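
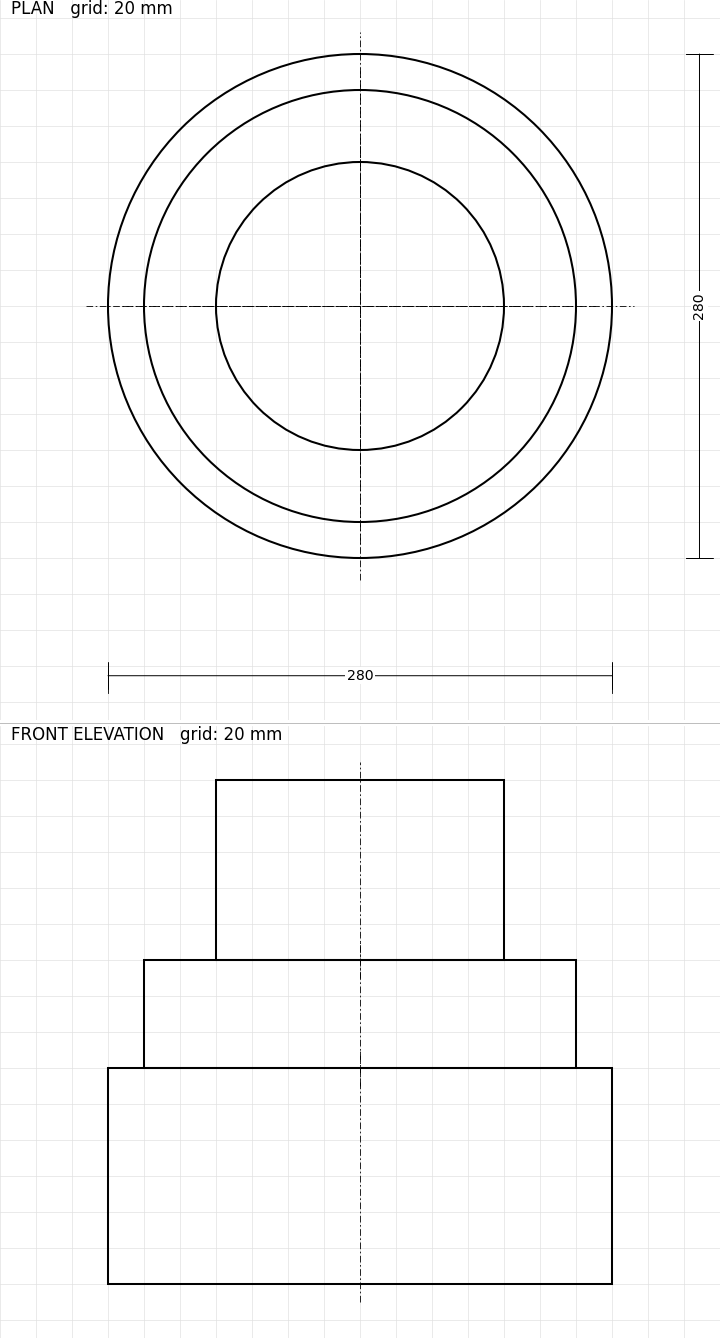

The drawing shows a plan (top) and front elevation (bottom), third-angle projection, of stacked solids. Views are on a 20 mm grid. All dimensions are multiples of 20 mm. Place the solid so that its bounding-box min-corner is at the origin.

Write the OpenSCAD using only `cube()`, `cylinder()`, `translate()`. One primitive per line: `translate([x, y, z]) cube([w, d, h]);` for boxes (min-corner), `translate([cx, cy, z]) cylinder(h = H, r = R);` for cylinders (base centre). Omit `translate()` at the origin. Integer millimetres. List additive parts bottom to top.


translate([140, 140, 0]) cylinder(h = 120, r = 140);
translate([140, 140, 120]) cylinder(h = 60, r = 120);
translate([140, 140, 180]) cylinder(h = 100, r = 80);


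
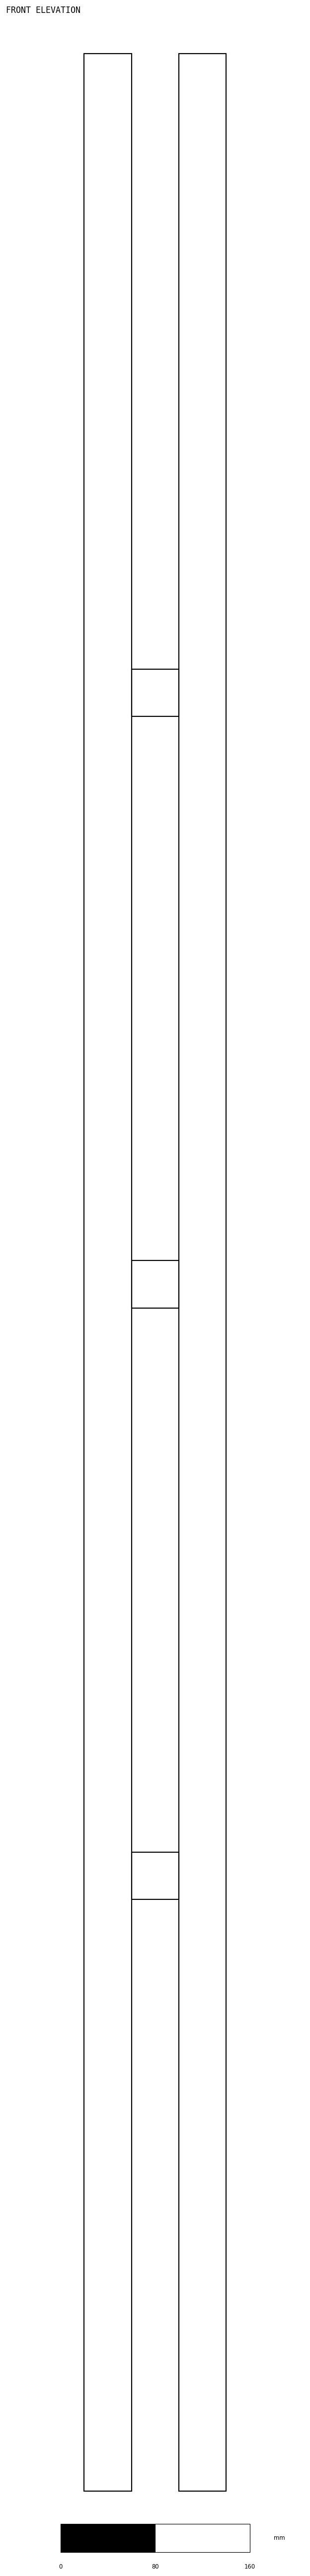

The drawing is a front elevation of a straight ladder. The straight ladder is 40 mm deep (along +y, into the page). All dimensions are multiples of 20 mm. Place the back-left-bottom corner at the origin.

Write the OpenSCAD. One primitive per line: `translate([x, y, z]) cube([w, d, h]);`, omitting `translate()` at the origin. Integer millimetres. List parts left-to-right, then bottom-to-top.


cube([40, 40, 2060]);
translate([40, 0, 500]) cube([40, 40, 40]);
translate([40, 0, 1000]) cube([40, 40, 40]);
translate([40, 0, 1500]) cube([40, 40, 40]);
translate([80, 0, 0]) cube([40, 40, 2060]);


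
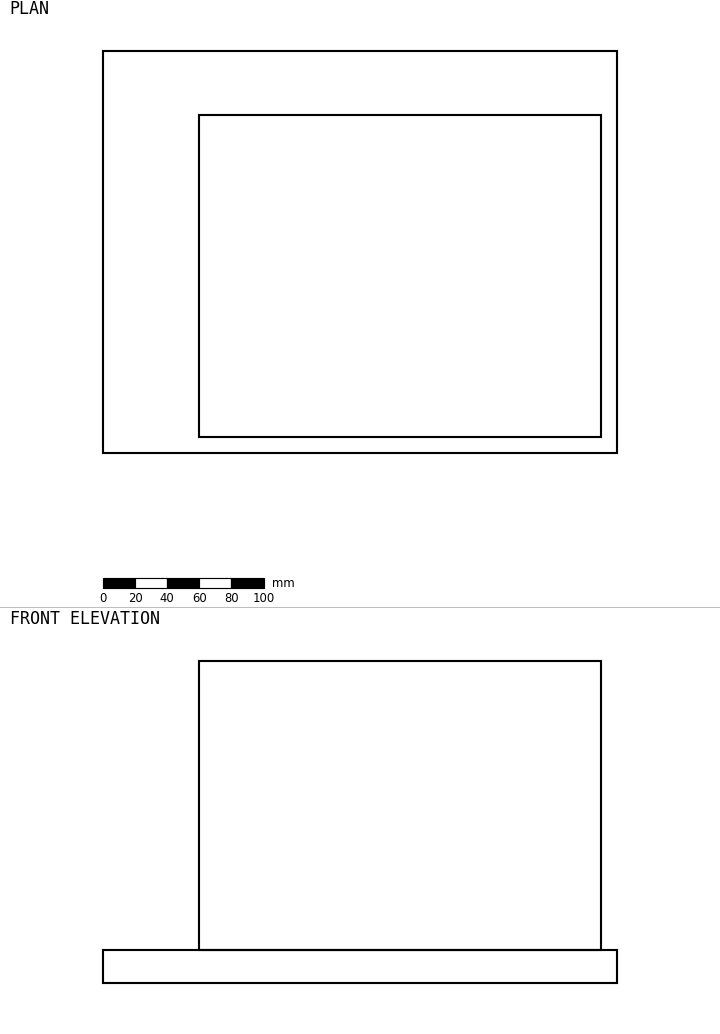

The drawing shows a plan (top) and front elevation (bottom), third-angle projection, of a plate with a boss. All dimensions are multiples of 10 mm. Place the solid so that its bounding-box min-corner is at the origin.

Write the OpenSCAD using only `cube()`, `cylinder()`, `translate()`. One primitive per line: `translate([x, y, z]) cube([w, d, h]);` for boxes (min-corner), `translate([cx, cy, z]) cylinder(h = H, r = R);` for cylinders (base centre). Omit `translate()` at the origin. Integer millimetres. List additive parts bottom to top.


cube([320, 250, 20]);
translate([60, 10, 20]) cube([250, 200, 180]);


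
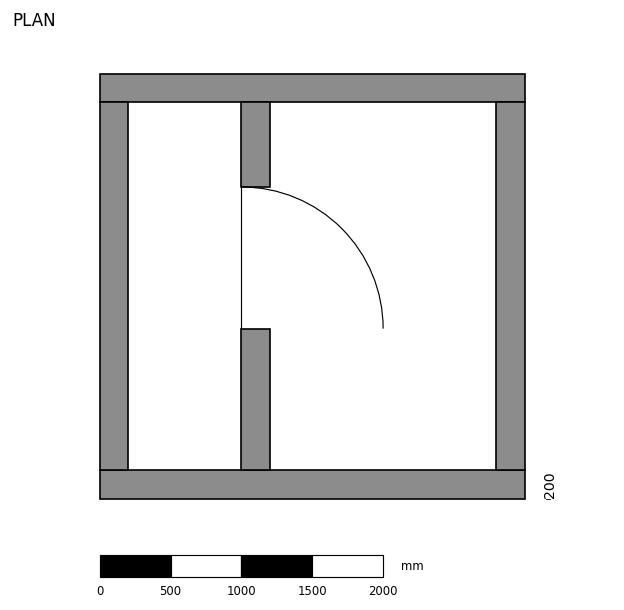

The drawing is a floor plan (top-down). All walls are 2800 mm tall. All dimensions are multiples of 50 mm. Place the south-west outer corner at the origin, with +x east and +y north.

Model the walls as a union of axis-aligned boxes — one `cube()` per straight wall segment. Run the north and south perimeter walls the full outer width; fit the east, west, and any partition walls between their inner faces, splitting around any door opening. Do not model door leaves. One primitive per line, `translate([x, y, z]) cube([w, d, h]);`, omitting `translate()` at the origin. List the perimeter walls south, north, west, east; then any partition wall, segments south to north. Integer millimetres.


cube([3000, 200, 2800]);
translate([0, 2800, 0]) cube([3000, 200, 2800]);
translate([0, 200, 0]) cube([200, 2600, 2800]);
translate([2800, 200, 0]) cube([200, 2600, 2800]);
translate([1000, 200, 0]) cube([200, 1000, 2800]);
translate([1000, 2200, 0]) cube([200, 600, 2800]);


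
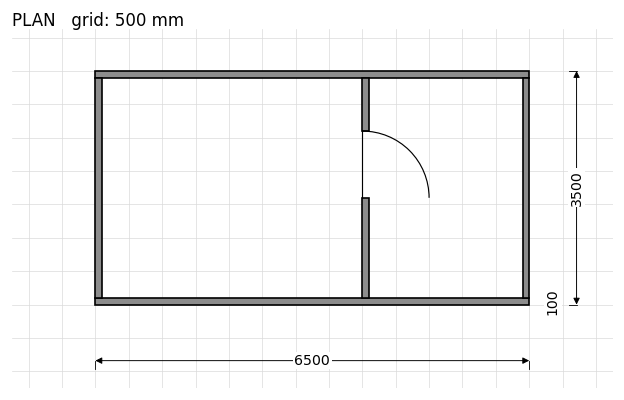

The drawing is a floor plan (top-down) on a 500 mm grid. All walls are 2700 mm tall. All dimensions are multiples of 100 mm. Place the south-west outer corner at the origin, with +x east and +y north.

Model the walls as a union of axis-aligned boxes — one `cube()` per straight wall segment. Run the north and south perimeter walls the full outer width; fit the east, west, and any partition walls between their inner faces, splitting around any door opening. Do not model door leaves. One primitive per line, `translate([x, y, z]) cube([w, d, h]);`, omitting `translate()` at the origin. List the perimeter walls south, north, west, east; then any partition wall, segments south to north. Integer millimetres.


cube([6500, 100, 2700]);
translate([0, 3400, 0]) cube([6500, 100, 2700]);
translate([0, 100, 0]) cube([100, 3300, 2700]);
translate([6400, 100, 0]) cube([100, 3300, 2700]);
translate([4000, 100, 0]) cube([100, 1500, 2700]);
translate([4000, 2600, 0]) cube([100, 800, 2700]);


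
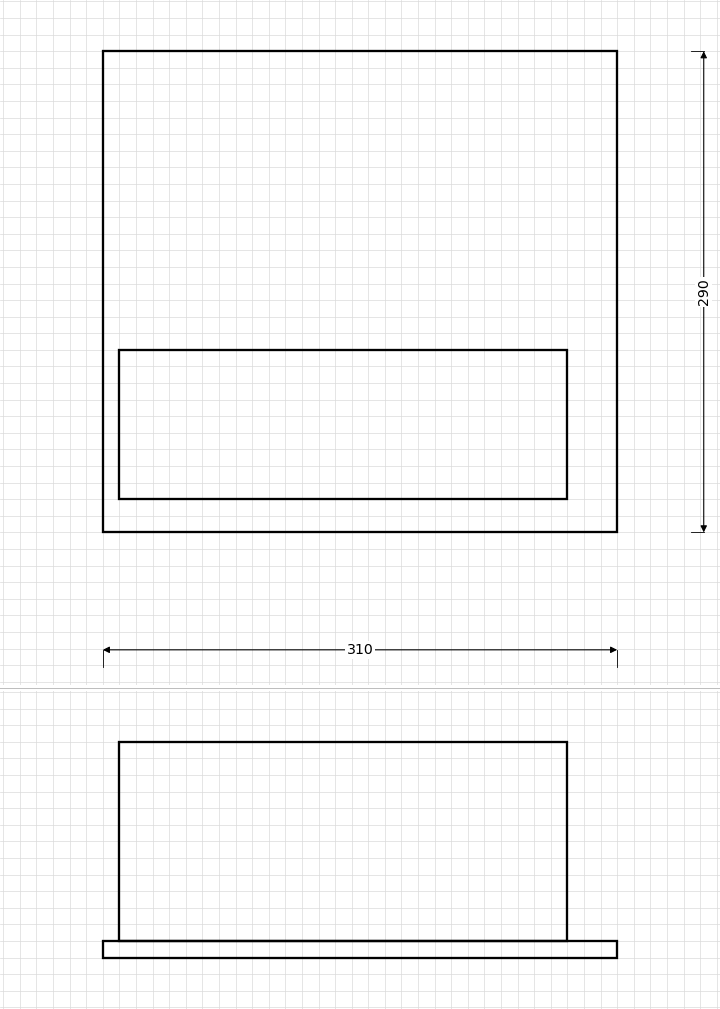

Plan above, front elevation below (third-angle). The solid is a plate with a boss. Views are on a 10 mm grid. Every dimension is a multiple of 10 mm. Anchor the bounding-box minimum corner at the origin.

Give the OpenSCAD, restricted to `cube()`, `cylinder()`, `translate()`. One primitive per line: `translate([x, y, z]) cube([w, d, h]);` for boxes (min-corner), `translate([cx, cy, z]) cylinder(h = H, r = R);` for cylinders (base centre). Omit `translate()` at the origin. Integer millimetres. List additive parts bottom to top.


cube([310, 290, 10]);
translate([10, 20, 10]) cube([270, 90, 120]);


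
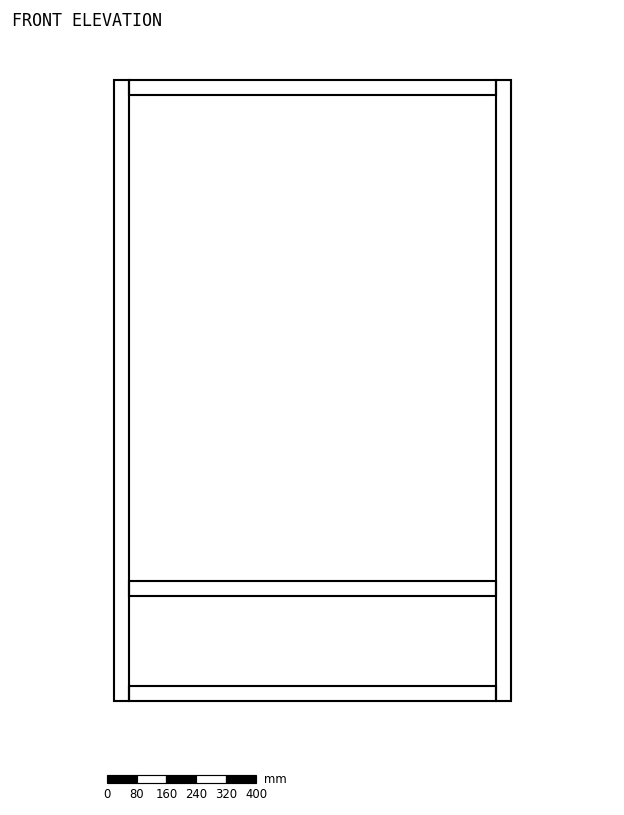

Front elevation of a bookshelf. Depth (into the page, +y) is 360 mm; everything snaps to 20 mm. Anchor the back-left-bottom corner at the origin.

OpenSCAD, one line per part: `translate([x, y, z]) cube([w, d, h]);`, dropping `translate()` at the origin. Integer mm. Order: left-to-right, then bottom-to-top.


cube([40, 360, 1660]);
translate([40, 0, 0]) cube([980, 360, 40]);
translate([40, 0, 280]) cube([980, 360, 40]);
translate([40, 0, 1620]) cube([980, 360, 40]);
translate([1020, 0, 0]) cube([40, 360, 1660]);


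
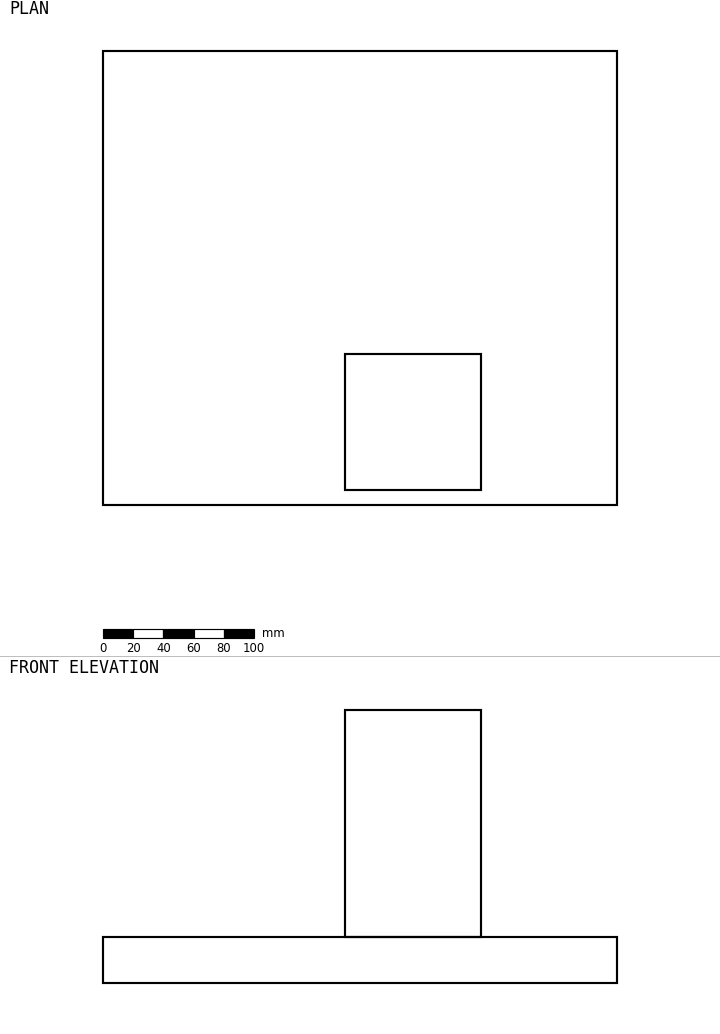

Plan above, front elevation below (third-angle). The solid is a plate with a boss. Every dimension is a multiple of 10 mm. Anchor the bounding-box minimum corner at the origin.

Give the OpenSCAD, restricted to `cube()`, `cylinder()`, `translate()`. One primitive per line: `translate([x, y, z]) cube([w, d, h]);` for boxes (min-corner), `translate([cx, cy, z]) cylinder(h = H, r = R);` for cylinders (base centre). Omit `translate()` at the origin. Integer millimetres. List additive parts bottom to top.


cube([340, 300, 30]);
translate([160, 10, 30]) cube([90, 90, 150]);


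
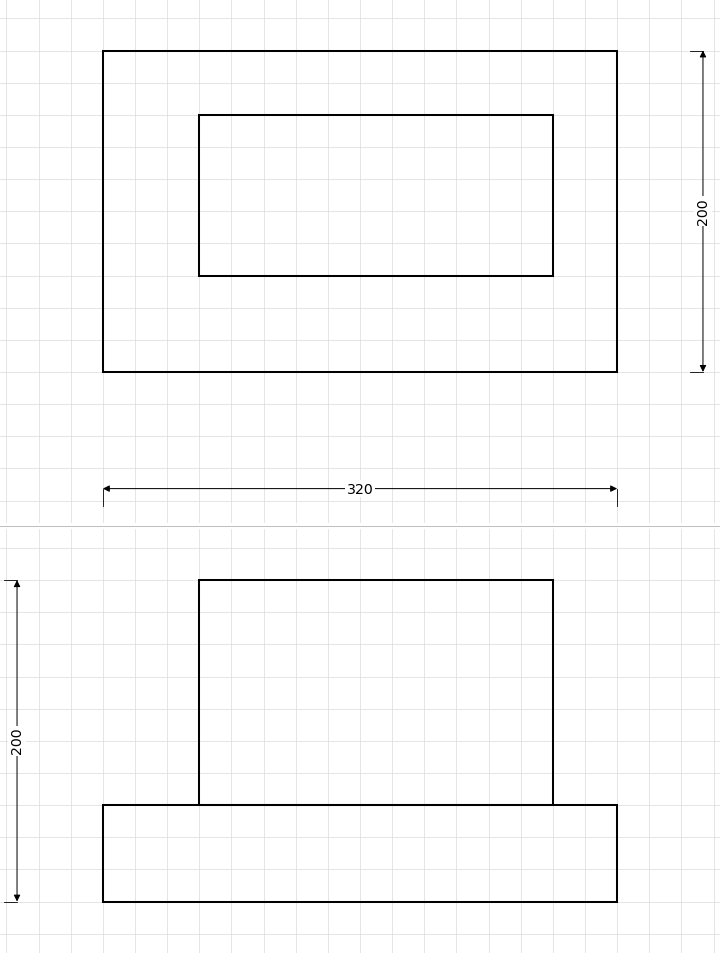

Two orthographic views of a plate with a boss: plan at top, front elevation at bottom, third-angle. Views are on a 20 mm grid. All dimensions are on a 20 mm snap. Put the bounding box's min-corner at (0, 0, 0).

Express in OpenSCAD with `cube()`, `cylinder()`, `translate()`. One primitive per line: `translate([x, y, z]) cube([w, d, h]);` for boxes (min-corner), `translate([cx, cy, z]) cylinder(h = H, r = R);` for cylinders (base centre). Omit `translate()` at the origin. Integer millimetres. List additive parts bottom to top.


cube([320, 200, 60]);
translate([60, 60, 60]) cube([220, 100, 140]);


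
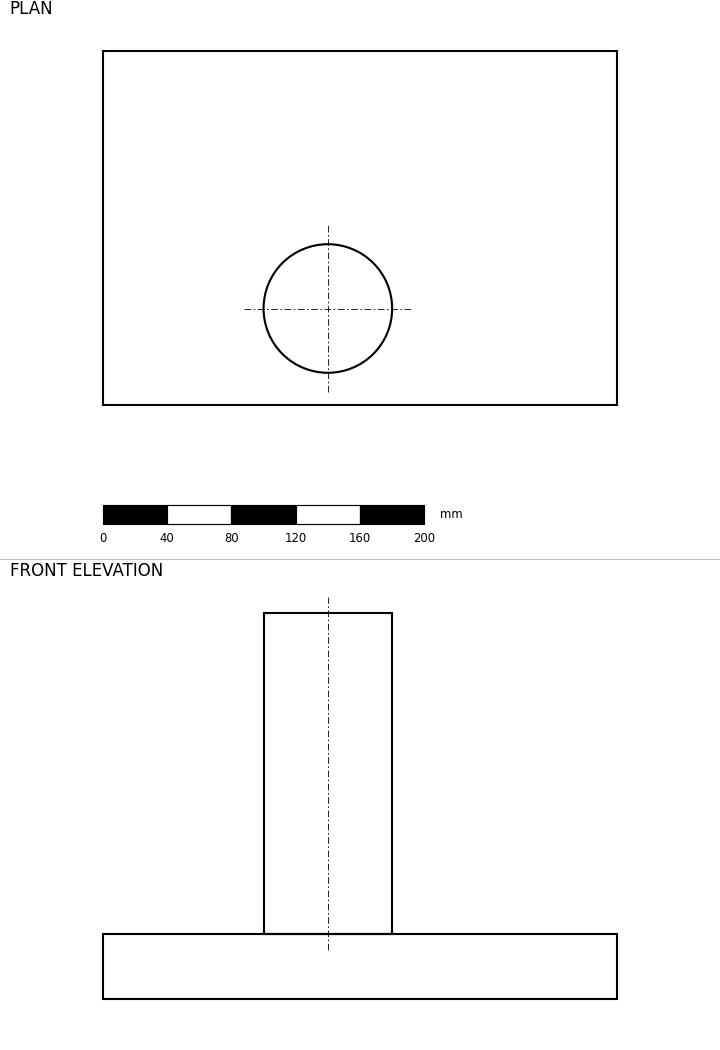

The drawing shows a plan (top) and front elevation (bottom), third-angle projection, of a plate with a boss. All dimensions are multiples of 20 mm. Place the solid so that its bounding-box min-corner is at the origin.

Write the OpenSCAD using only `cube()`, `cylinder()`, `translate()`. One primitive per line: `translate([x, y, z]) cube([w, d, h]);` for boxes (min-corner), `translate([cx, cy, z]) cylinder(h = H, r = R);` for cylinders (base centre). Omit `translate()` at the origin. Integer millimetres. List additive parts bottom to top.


cube([320, 220, 40]);
translate([140, 60, 40]) cylinder(h = 200, r = 40);


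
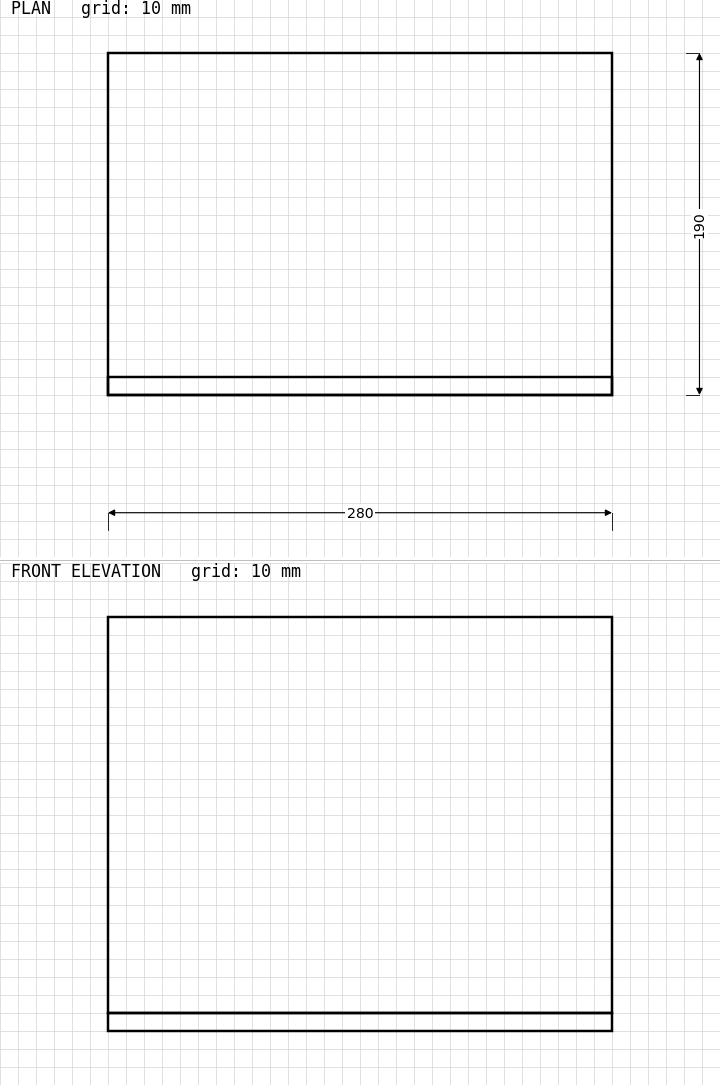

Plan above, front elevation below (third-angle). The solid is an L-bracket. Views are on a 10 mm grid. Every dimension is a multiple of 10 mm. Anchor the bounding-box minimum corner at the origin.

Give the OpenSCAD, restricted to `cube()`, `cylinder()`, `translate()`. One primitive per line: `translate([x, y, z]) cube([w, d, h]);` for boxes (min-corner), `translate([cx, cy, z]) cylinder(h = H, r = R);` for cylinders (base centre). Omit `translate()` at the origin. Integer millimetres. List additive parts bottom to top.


cube([280, 190, 10]);
translate([0, 0, 10]) cube([280, 10, 220]);


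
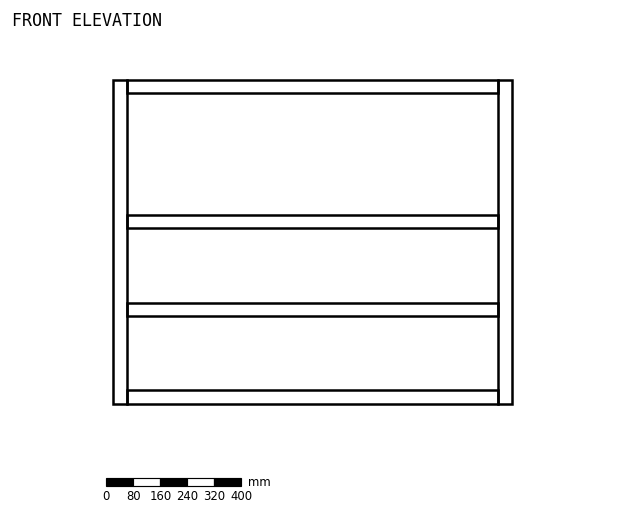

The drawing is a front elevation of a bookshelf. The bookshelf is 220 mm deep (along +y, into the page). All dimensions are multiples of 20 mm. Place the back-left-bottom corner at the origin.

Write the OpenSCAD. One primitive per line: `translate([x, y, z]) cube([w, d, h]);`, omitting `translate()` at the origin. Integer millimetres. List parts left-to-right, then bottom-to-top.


cube([40, 220, 960]);
translate([40, 0, 0]) cube([1100, 220, 40]);
translate([40, 0, 260]) cube([1100, 220, 40]);
translate([40, 0, 520]) cube([1100, 220, 40]);
translate([40, 0, 920]) cube([1100, 220, 40]);
translate([1140, 0, 0]) cube([40, 220, 960]);


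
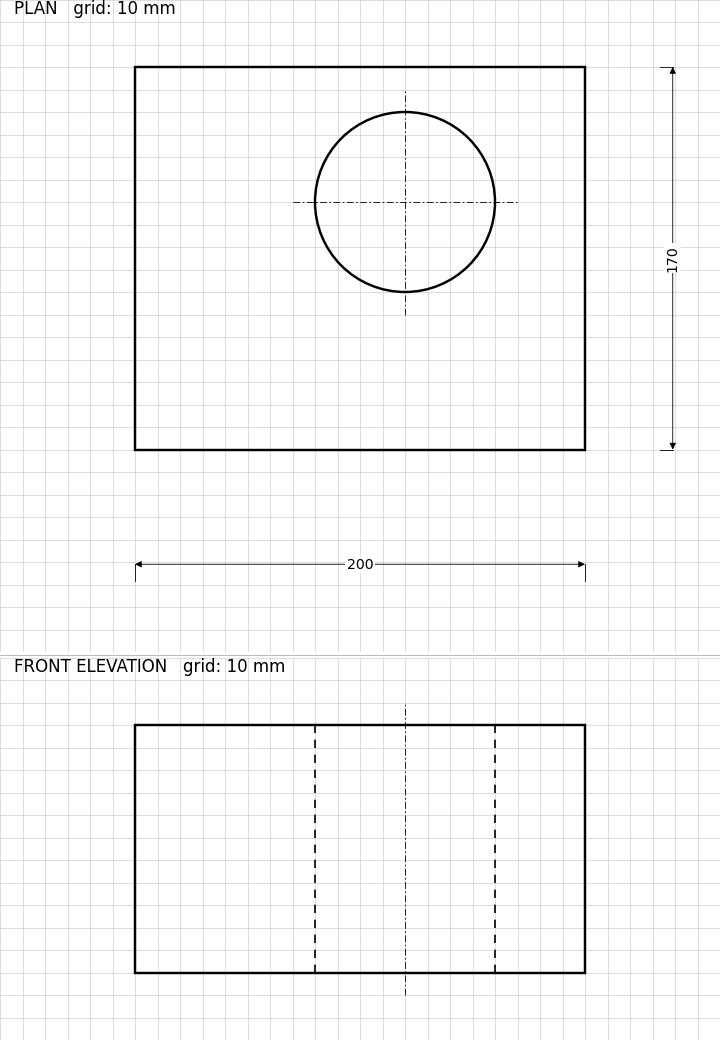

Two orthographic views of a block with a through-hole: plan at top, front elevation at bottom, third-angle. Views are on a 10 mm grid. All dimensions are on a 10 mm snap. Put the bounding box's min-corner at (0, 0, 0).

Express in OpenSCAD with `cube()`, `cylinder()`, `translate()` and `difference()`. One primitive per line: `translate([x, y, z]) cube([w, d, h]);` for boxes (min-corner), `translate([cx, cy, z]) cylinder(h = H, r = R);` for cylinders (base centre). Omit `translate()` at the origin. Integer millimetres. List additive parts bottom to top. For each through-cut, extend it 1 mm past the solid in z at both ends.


difference() {
  cube([200, 170, 110]);
  translate([120, 110, -1]) cylinder(h = 112, r = 40);
}


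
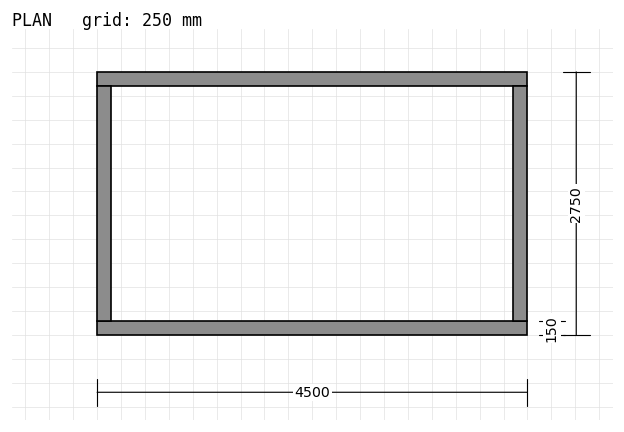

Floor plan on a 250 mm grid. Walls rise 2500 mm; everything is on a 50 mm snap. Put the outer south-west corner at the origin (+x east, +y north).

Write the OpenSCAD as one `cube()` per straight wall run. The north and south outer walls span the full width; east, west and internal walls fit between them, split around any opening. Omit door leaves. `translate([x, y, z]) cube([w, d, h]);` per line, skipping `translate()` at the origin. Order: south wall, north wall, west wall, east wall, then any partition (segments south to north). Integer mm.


cube([4500, 150, 2500]);
translate([0, 2600, 0]) cube([4500, 150, 2500]);
translate([0, 150, 0]) cube([150, 2450, 2500]);
translate([4350, 150, 0]) cube([150, 2450, 2500]);


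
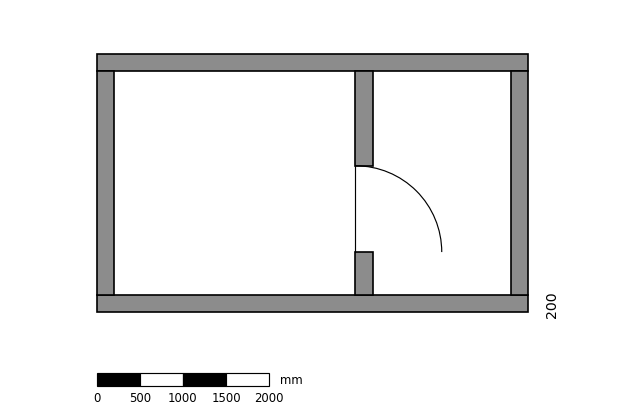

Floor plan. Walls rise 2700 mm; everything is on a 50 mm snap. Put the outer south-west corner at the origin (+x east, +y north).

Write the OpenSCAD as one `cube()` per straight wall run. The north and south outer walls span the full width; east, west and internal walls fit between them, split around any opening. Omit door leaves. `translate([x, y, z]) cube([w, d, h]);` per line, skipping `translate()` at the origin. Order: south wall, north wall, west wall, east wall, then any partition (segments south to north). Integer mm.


cube([5000, 200, 2700]);
translate([0, 2800, 0]) cube([5000, 200, 2700]);
translate([0, 200, 0]) cube([200, 2600, 2700]);
translate([4800, 200, 0]) cube([200, 2600, 2700]);
translate([3000, 200, 0]) cube([200, 500, 2700]);
translate([3000, 1700, 0]) cube([200, 1100, 2700]);


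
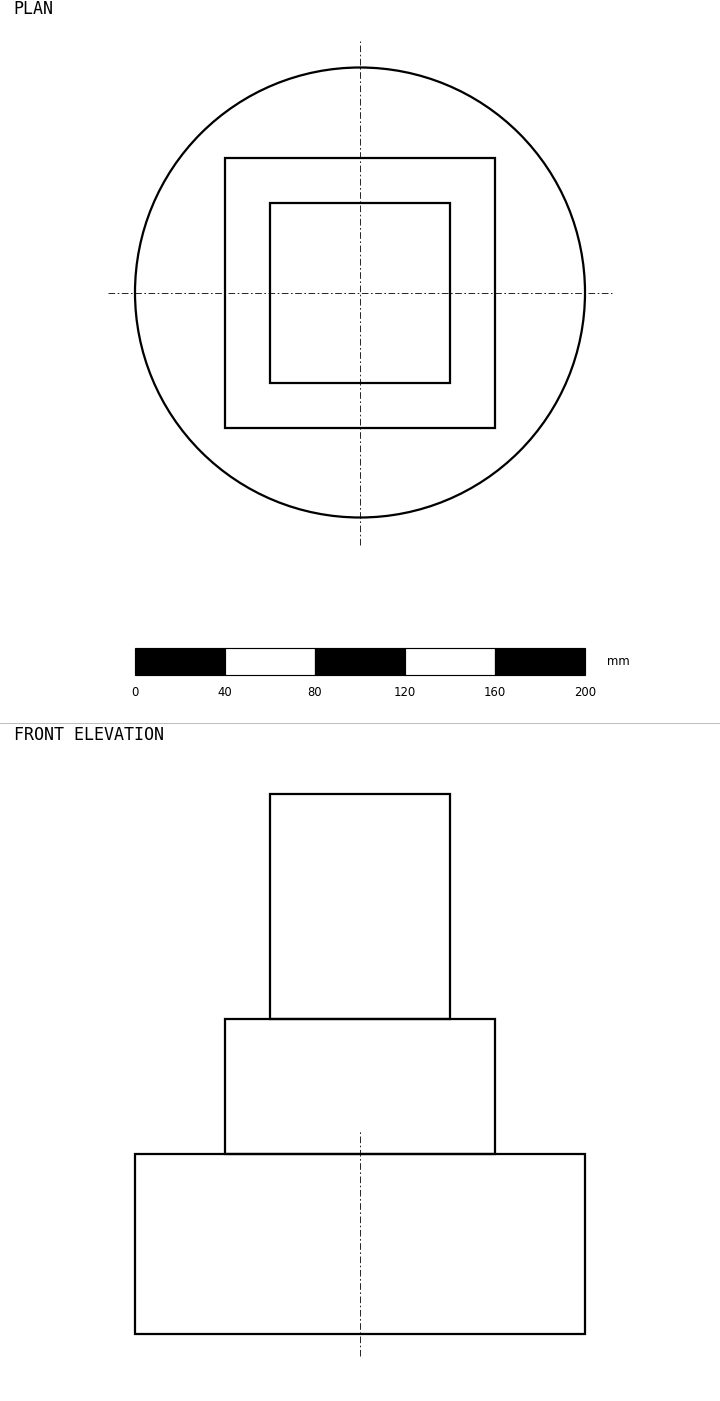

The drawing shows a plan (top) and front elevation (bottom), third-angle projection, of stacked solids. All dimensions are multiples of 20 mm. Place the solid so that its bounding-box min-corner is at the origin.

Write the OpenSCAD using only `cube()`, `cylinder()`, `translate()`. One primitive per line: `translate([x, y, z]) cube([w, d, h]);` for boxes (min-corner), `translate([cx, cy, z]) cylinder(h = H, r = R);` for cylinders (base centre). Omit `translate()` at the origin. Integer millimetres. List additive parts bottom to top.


translate([100, 100, 0]) cylinder(h = 80, r = 100);
translate([40, 40, 80]) cube([120, 120, 60]);
translate([60, 60, 140]) cube([80, 80, 100]);


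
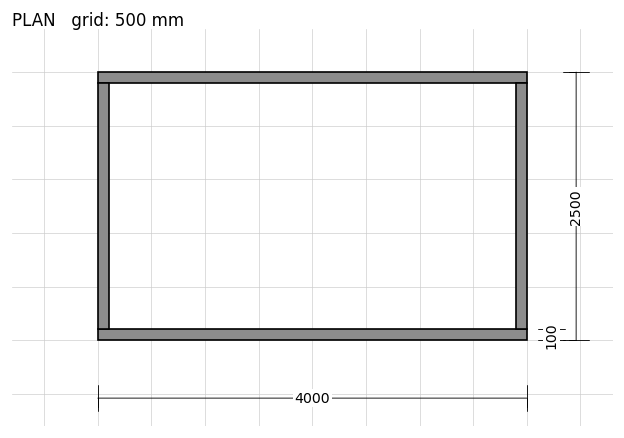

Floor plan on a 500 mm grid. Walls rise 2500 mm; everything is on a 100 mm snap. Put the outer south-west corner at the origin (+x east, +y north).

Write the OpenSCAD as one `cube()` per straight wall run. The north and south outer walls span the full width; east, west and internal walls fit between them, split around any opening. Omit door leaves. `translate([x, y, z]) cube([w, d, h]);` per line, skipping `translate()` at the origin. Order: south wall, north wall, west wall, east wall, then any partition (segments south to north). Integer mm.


cube([4000, 100, 2500]);
translate([0, 2400, 0]) cube([4000, 100, 2500]);
translate([0, 100, 0]) cube([100, 2300, 2500]);
translate([3900, 100, 0]) cube([100, 2300, 2500]);


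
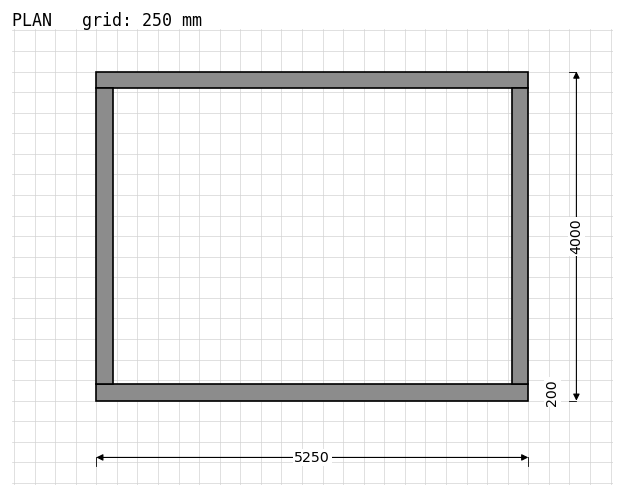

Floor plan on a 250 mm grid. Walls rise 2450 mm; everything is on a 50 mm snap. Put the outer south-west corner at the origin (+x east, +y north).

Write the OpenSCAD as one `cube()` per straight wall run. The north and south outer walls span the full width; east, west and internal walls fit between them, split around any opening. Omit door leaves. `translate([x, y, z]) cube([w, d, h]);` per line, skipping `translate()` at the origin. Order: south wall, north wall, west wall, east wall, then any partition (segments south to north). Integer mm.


cube([5250, 200, 2450]);
translate([0, 3800, 0]) cube([5250, 200, 2450]);
translate([0, 200, 0]) cube([200, 3600, 2450]);
translate([5050, 200, 0]) cube([200, 3600, 2450]);


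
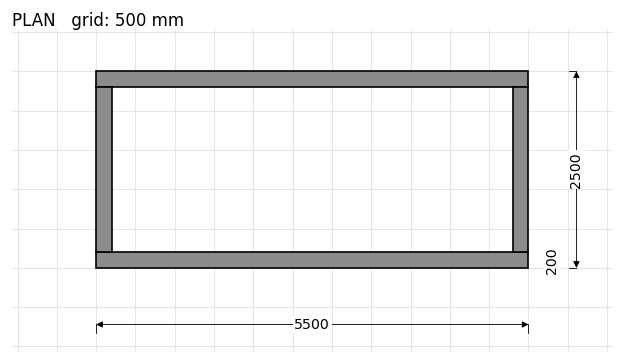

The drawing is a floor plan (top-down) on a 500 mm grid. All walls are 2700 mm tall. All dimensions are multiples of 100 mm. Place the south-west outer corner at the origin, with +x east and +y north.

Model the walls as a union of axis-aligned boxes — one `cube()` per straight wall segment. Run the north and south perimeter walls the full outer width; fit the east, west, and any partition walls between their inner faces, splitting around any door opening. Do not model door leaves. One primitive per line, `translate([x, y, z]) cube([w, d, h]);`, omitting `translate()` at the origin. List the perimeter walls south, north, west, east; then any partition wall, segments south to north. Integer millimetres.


cube([5500, 200, 2700]);
translate([0, 2300, 0]) cube([5500, 200, 2700]);
translate([0, 200, 0]) cube([200, 2100, 2700]);
translate([5300, 200, 0]) cube([200, 2100, 2700]);


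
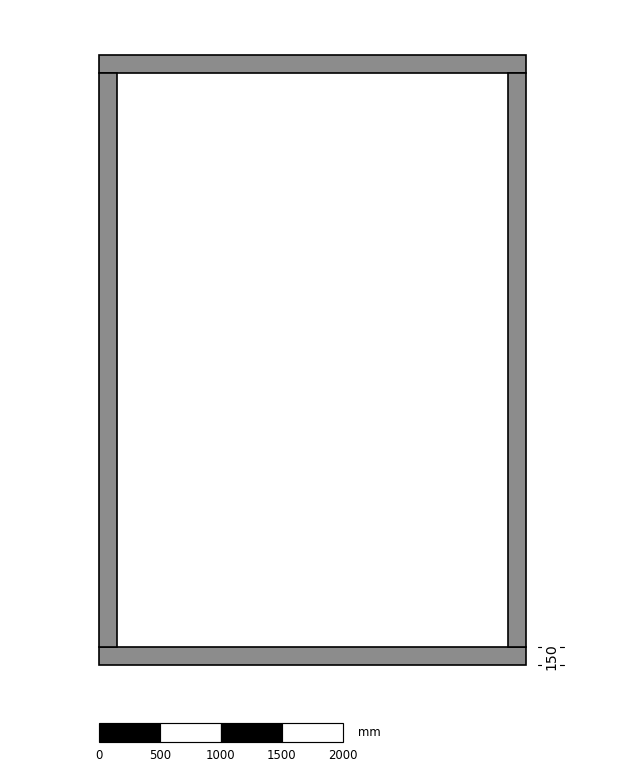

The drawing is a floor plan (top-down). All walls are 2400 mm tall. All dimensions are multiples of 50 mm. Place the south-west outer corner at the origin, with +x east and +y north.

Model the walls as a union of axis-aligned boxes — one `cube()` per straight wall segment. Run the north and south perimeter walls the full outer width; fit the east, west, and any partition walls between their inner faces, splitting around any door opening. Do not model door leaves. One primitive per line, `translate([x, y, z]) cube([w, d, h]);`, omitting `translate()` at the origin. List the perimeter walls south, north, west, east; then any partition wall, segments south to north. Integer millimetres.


cube([3500, 150, 2400]);
translate([0, 4850, 0]) cube([3500, 150, 2400]);
translate([0, 150, 0]) cube([150, 4700, 2400]);
translate([3350, 150, 0]) cube([150, 4700, 2400]);


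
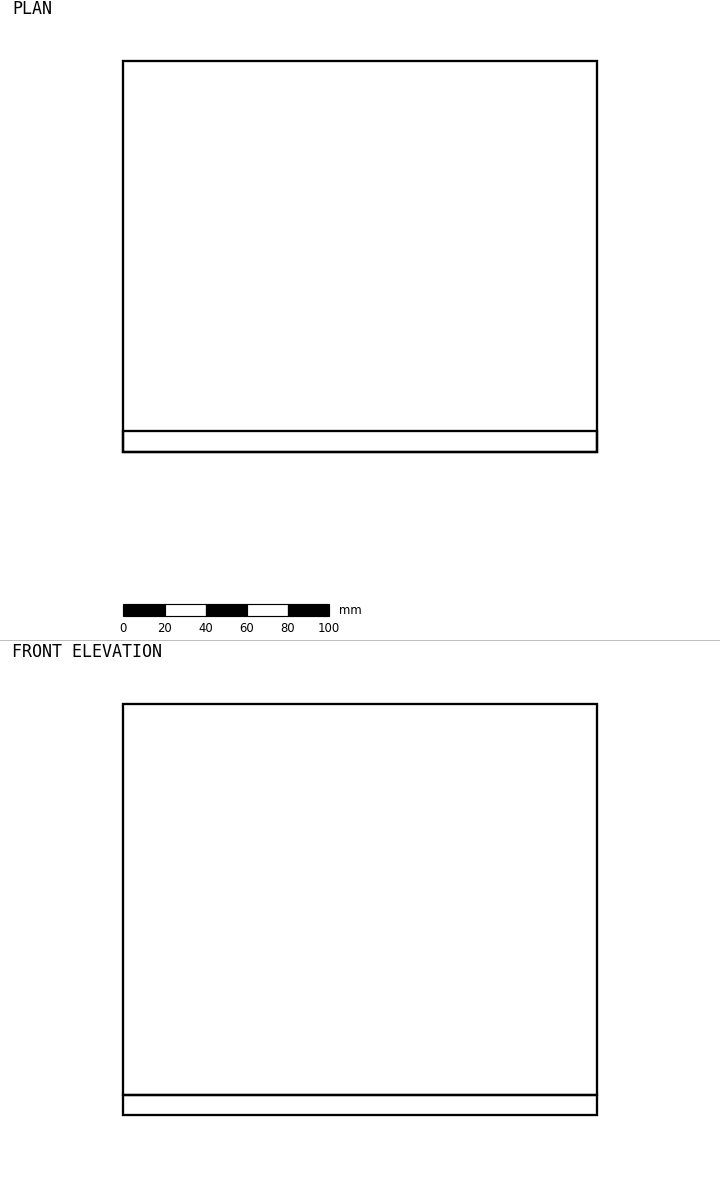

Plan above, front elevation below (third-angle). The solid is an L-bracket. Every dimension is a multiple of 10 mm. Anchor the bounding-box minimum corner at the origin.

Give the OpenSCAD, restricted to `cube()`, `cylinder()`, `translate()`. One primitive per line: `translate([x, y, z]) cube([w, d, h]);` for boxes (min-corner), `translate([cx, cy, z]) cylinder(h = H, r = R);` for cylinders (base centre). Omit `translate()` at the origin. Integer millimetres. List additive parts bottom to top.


cube([230, 190, 10]);
translate([0, 0, 10]) cube([230, 10, 190]);


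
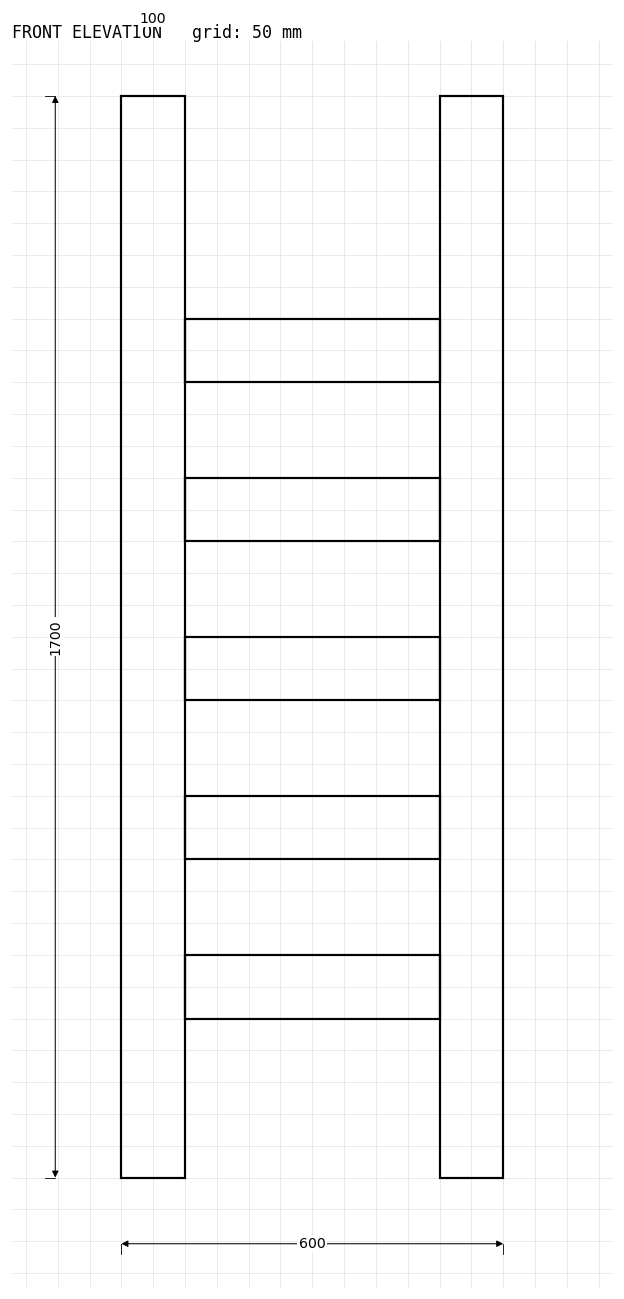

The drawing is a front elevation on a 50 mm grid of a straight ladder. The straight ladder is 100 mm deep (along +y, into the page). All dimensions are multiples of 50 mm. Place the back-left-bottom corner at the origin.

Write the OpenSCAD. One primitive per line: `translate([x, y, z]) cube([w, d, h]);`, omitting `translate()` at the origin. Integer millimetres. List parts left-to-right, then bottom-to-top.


cube([100, 100, 1700]);
translate([100, 0, 250]) cube([400, 100, 100]);
translate([100, 0, 500]) cube([400, 100, 100]);
translate([100, 0, 750]) cube([400, 100, 100]);
translate([100, 0, 1000]) cube([400, 100, 100]);
translate([100, 0, 1250]) cube([400, 100, 100]);
translate([500, 0, 0]) cube([100, 100, 1700]);


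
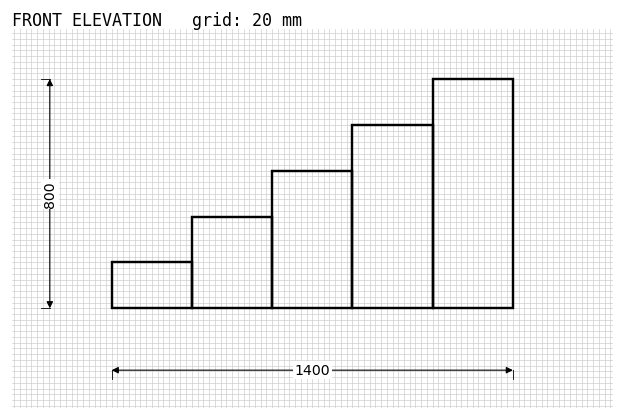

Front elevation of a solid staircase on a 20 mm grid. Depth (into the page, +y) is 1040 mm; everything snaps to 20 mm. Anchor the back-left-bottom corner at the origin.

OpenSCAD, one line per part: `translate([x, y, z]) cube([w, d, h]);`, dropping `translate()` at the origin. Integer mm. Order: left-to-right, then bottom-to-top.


cube([280, 1040, 160]);
translate([280, 0, 0]) cube([280, 1040, 320]);
translate([560, 0, 0]) cube([280, 1040, 480]);
translate([840, 0, 0]) cube([280, 1040, 640]);
translate([1120, 0, 0]) cube([280, 1040, 800]);


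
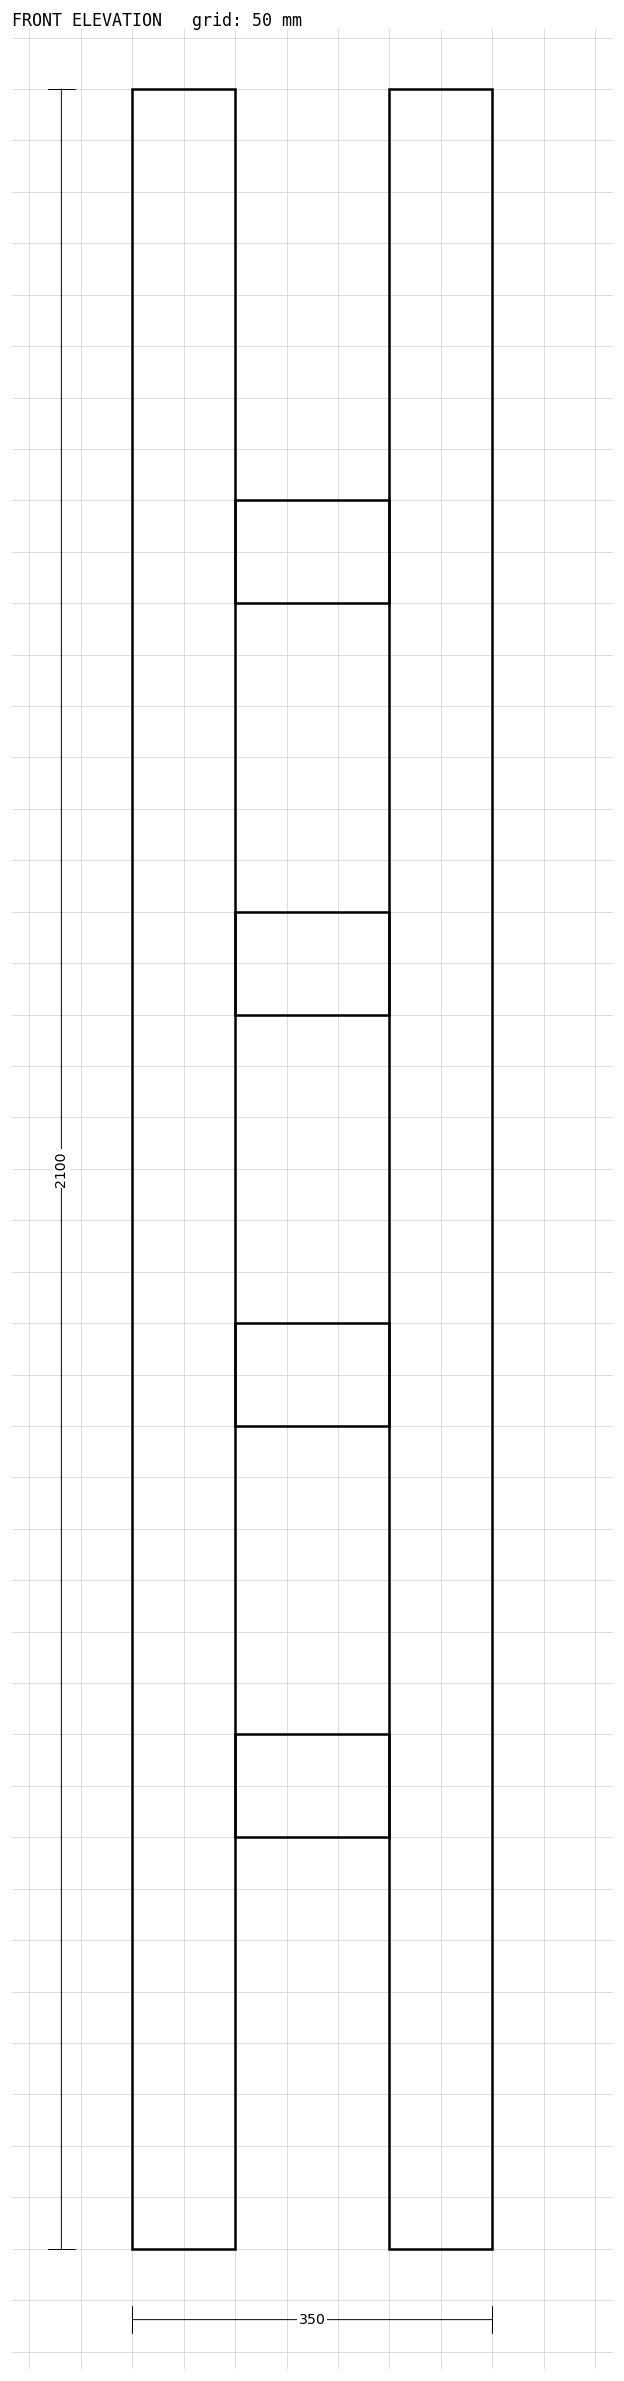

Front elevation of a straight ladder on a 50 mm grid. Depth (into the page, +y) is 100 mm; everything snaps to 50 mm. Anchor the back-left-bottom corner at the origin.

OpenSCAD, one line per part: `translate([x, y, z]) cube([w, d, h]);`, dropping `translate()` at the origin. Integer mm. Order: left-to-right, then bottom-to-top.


cube([100, 100, 2100]);
translate([100, 0, 400]) cube([150, 100, 100]);
translate([100, 0, 800]) cube([150, 100, 100]);
translate([100, 0, 1200]) cube([150, 100, 100]);
translate([100, 0, 1600]) cube([150, 100, 100]);
translate([250, 0, 0]) cube([100, 100, 2100]);


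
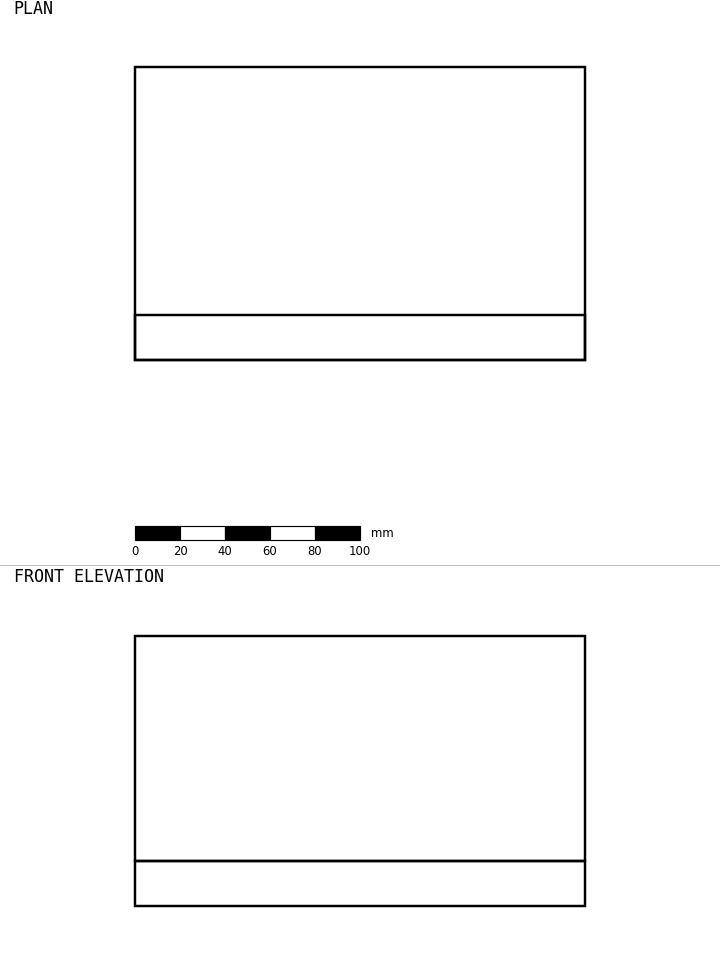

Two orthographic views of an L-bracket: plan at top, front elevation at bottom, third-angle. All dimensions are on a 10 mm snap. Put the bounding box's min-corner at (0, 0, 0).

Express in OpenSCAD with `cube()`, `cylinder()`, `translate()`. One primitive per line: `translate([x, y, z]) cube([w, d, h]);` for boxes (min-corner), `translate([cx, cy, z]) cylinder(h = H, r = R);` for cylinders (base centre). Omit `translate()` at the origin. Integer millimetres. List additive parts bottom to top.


cube([200, 130, 20]);
translate([0, 0, 20]) cube([200, 20, 100]);


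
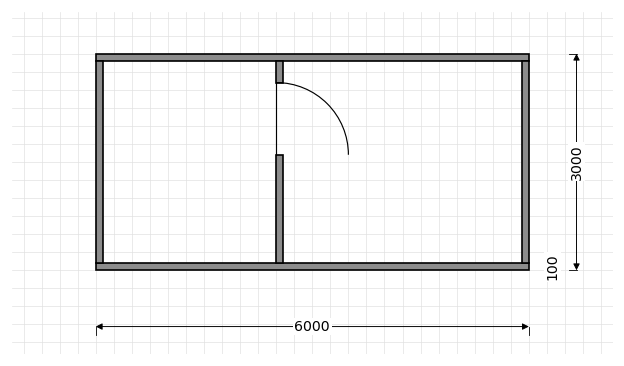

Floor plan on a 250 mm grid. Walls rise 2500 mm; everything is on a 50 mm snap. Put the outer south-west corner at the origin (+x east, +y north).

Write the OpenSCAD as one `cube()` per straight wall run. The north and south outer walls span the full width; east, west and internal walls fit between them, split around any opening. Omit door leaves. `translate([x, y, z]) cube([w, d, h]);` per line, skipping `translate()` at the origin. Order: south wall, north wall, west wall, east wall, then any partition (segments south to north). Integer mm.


cube([6000, 100, 2500]);
translate([0, 2900, 0]) cube([6000, 100, 2500]);
translate([0, 100, 0]) cube([100, 2800, 2500]);
translate([5900, 100, 0]) cube([100, 2800, 2500]);
translate([2500, 100, 0]) cube([100, 1500, 2500]);
translate([2500, 2600, 0]) cube([100, 300, 2500]);


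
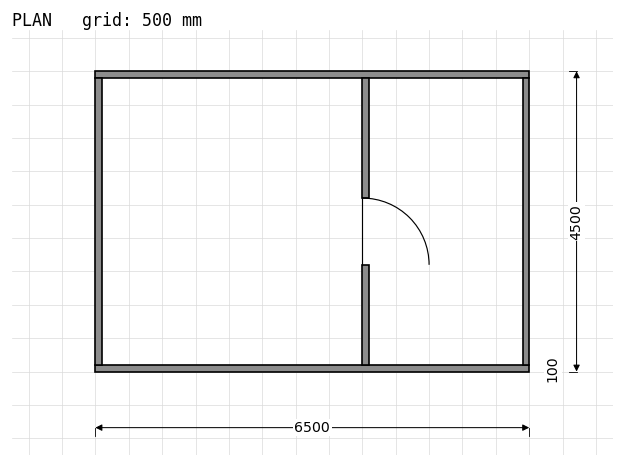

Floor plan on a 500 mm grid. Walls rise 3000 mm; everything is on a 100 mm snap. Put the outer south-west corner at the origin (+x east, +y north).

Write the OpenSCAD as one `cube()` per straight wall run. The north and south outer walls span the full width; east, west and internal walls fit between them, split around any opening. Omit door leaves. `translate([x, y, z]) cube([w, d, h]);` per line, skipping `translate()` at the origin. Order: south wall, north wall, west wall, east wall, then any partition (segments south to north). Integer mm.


cube([6500, 100, 3000]);
translate([0, 4400, 0]) cube([6500, 100, 3000]);
translate([0, 100, 0]) cube([100, 4300, 3000]);
translate([6400, 100, 0]) cube([100, 4300, 3000]);
translate([4000, 100, 0]) cube([100, 1500, 3000]);
translate([4000, 2600, 0]) cube([100, 1800, 3000]);


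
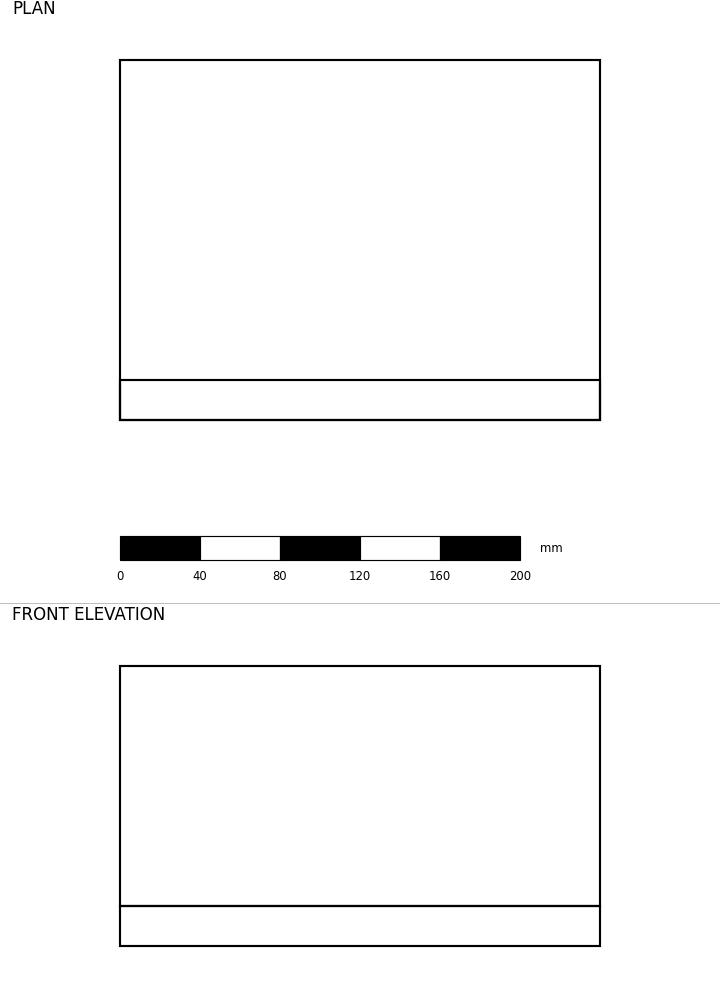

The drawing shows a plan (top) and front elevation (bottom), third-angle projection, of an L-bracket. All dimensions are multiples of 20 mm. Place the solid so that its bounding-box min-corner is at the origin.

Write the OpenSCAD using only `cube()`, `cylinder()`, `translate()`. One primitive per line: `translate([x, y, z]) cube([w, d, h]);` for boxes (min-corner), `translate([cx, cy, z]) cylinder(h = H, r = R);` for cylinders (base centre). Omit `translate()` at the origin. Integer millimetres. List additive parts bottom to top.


cube([240, 180, 20]);
translate([0, 0, 20]) cube([240, 20, 120]);


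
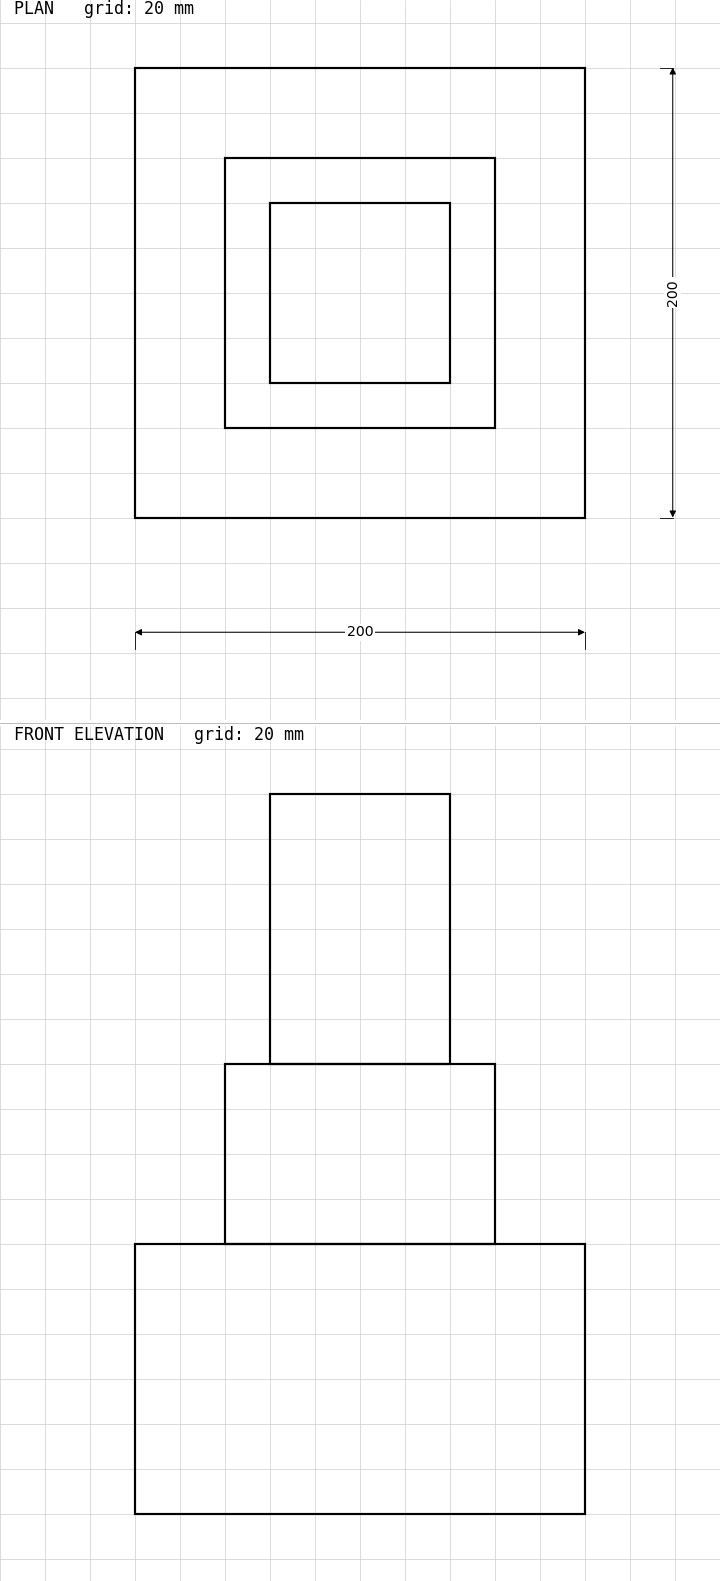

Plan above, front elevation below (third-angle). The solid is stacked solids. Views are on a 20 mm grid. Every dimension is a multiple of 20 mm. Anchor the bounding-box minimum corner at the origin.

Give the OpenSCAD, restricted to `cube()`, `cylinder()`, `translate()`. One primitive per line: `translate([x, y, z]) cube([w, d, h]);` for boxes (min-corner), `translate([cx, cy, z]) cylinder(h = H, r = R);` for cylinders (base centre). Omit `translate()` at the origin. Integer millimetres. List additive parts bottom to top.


cube([200, 200, 120]);
translate([40, 40, 120]) cube([120, 120, 80]);
translate([60, 60, 200]) cube([80, 80, 120]);


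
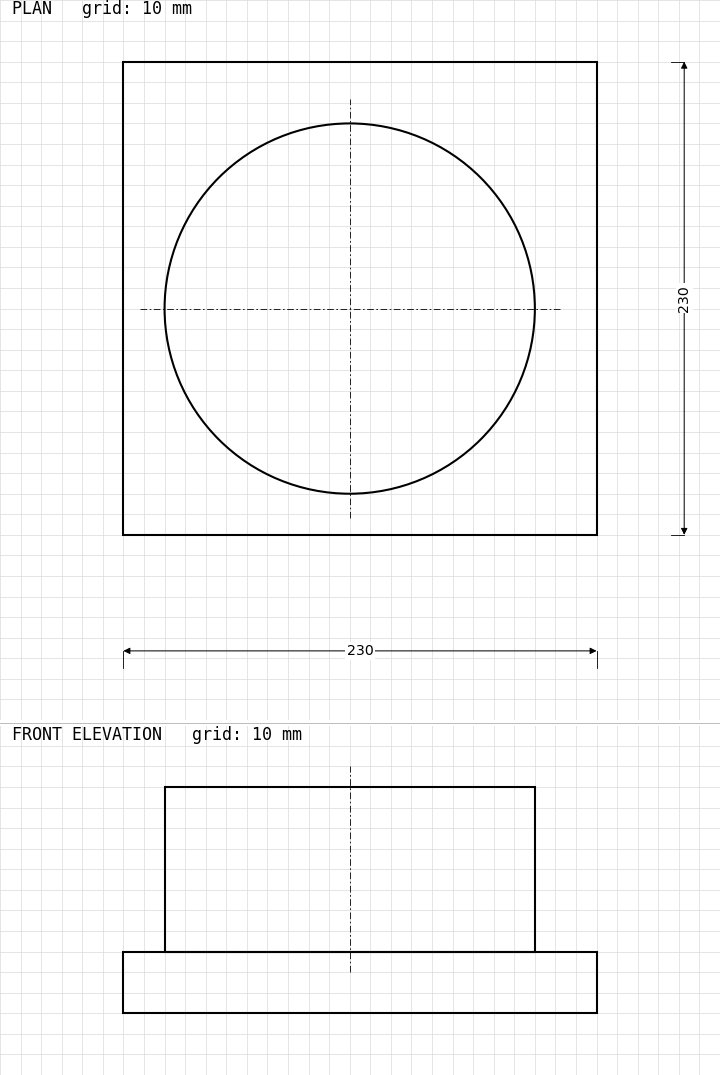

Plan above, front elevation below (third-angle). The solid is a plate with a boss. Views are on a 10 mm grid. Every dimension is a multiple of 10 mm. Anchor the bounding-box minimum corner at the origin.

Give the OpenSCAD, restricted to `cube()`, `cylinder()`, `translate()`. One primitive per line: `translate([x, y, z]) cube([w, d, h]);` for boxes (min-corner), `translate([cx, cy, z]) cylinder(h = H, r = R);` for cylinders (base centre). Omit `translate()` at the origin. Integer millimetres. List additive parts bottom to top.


cube([230, 230, 30]);
translate([110, 110, 30]) cylinder(h = 80, r = 90);


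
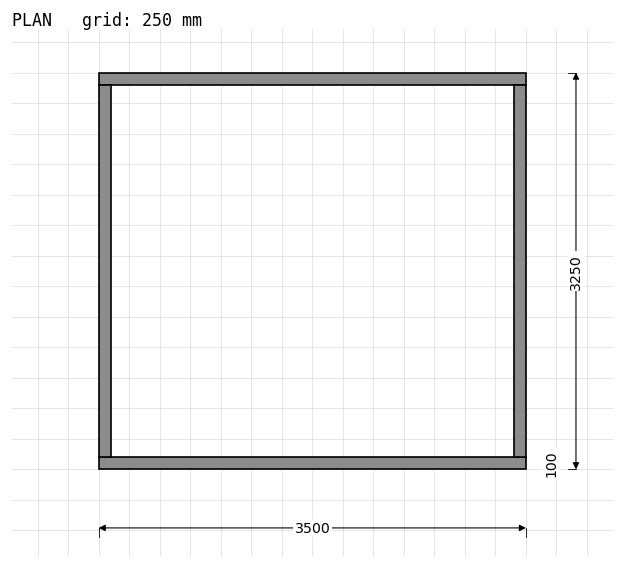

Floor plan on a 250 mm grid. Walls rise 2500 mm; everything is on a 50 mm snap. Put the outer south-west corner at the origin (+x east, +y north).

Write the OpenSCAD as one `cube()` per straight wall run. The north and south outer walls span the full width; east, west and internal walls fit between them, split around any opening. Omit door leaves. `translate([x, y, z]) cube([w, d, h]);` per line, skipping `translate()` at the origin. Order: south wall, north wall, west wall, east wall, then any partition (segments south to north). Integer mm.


cube([3500, 100, 2500]);
translate([0, 3150, 0]) cube([3500, 100, 2500]);
translate([0, 100, 0]) cube([100, 3050, 2500]);
translate([3400, 100, 0]) cube([100, 3050, 2500]);


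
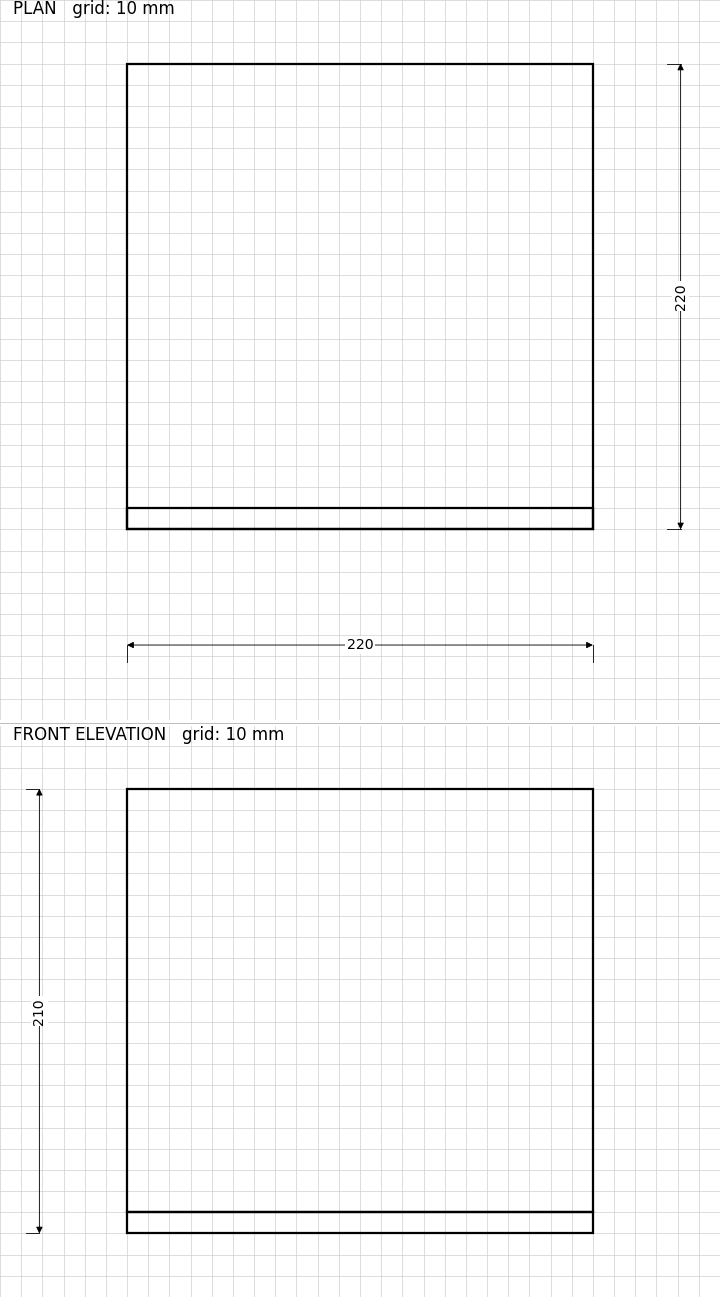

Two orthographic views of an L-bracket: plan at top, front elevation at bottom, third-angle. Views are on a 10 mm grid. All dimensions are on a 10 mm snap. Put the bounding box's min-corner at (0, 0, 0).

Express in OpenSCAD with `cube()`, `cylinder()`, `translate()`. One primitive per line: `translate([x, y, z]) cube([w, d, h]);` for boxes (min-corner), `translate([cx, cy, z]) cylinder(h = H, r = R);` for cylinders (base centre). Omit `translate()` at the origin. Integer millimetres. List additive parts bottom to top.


cube([220, 220, 10]);
translate([0, 0, 10]) cube([220, 10, 200]);


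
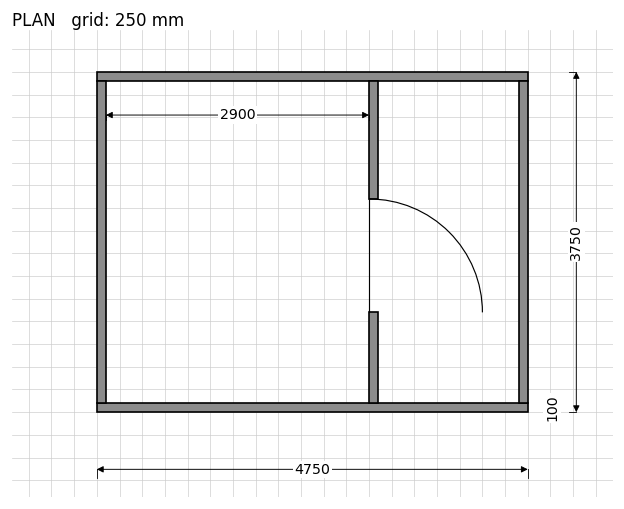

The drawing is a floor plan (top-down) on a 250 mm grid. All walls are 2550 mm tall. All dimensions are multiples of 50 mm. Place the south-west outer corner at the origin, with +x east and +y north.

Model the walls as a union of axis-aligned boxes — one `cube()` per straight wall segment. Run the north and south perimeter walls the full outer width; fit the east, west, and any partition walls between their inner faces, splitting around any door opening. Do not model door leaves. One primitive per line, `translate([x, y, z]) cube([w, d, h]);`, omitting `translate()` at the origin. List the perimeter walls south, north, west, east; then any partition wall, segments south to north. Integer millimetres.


cube([4750, 100, 2550]);
translate([0, 3650, 0]) cube([4750, 100, 2550]);
translate([0, 100, 0]) cube([100, 3550, 2550]);
translate([4650, 100, 0]) cube([100, 3550, 2550]);
translate([3000, 100, 0]) cube([100, 1000, 2550]);
translate([3000, 2350, 0]) cube([100, 1300, 2550]);


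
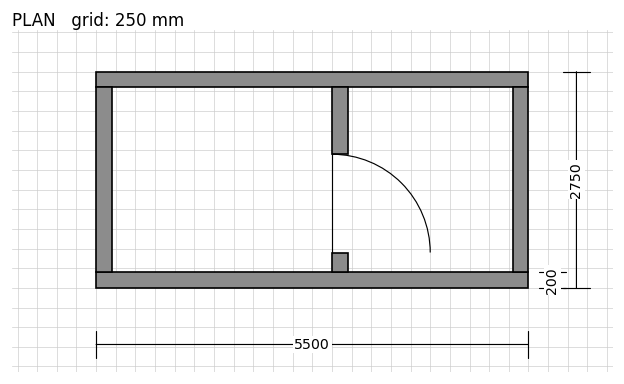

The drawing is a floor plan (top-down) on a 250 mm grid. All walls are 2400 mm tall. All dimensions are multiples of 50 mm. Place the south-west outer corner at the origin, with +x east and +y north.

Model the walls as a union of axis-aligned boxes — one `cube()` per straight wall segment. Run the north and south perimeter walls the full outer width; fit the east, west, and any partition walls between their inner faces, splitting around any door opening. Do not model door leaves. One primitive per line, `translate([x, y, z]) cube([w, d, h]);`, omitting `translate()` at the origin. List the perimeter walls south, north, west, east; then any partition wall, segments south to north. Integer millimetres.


cube([5500, 200, 2400]);
translate([0, 2550, 0]) cube([5500, 200, 2400]);
translate([0, 200, 0]) cube([200, 2350, 2400]);
translate([5300, 200, 0]) cube([200, 2350, 2400]);
translate([3000, 200, 0]) cube([200, 250, 2400]);
translate([3000, 1700, 0]) cube([200, 850, 2400]);


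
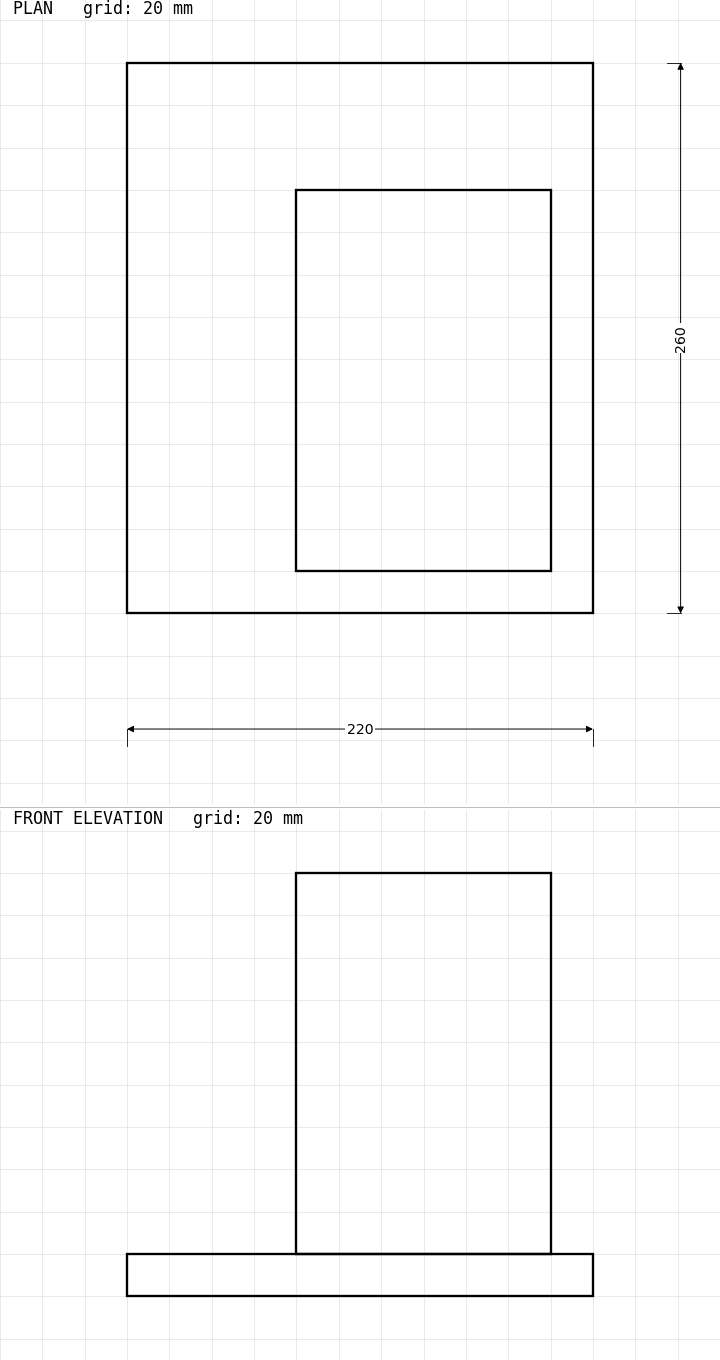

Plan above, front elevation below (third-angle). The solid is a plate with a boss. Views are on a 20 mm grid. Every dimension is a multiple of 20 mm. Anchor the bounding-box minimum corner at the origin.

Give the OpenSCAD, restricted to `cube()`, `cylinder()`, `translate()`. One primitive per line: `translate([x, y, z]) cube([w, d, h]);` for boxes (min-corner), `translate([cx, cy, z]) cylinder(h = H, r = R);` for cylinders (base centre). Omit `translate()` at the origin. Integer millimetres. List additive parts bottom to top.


cube([220, 260, 20]);
translate([80, 20, 20]) cube([120, 180, 180]);


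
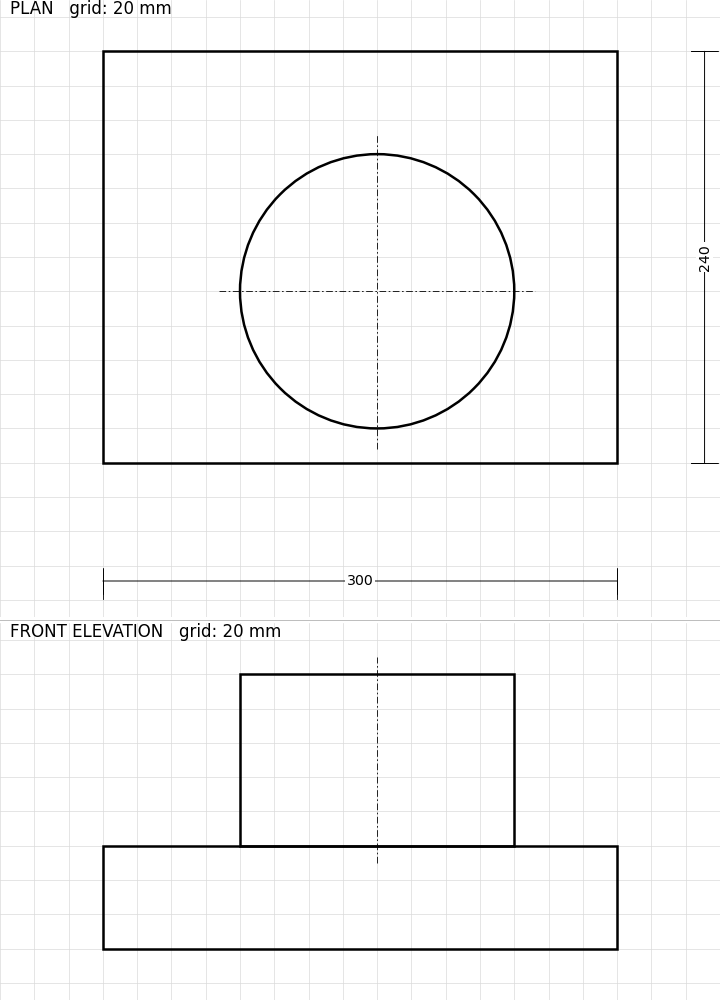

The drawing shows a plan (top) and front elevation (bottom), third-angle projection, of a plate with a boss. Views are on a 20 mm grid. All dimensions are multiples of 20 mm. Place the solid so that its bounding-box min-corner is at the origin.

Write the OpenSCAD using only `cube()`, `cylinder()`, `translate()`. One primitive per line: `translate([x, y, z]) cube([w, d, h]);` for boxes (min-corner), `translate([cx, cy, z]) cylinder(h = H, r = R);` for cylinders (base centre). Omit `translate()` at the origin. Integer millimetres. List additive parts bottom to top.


cube([300, 240, 60]);
translate([160, 100, 60]) cylinder(h = 100, r = 80);
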